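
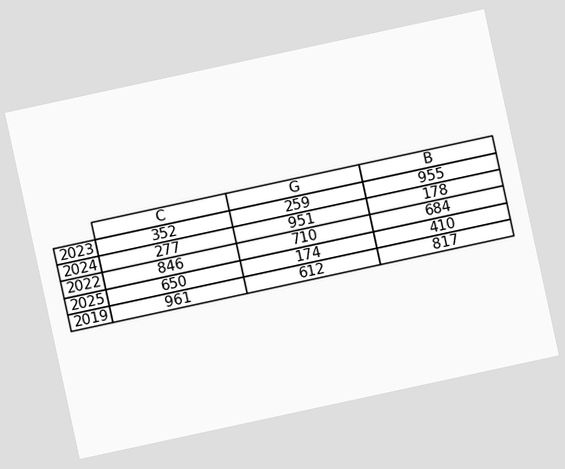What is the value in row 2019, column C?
The chart is tilted about 12° counter-clockwise. The (2019, C) cell reads 961.

961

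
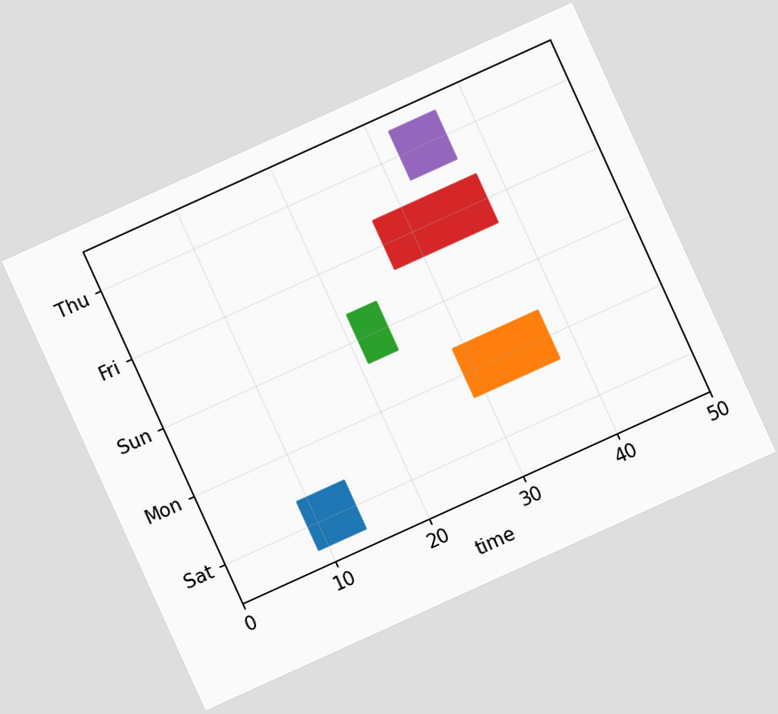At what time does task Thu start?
The chart is tilted about 24° counter-clockwise. The Thu bar begins at t=32.

32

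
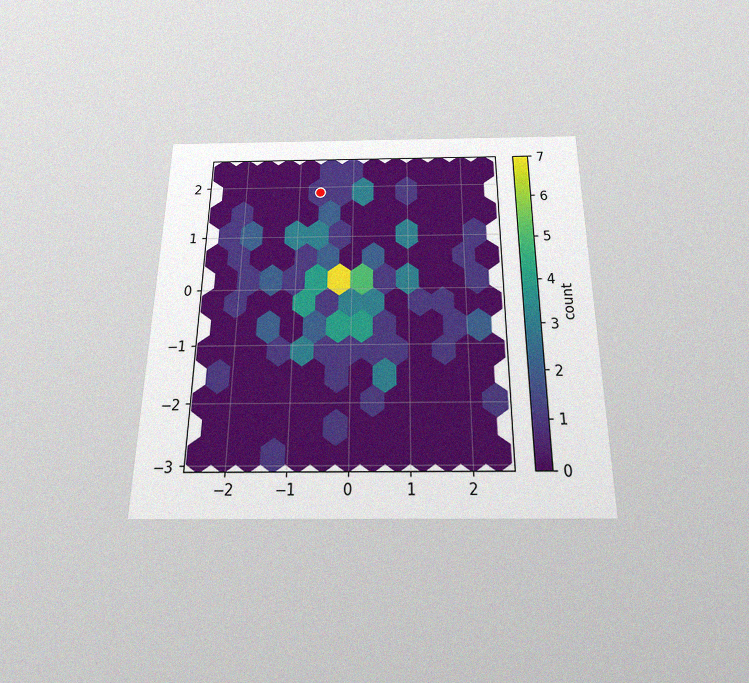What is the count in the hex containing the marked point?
1

The chart is viewed slightly from below, with some photo noise. The marked hex reads 1 on the colorbar.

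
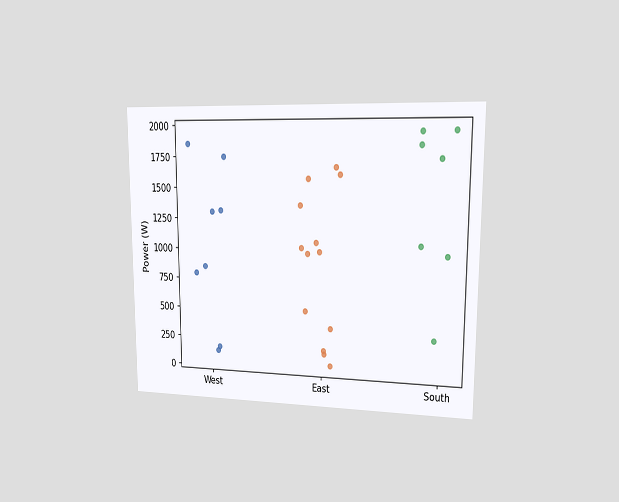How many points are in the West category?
8

The chart is viewed slightly from the right. Counting the markers in the West column gives 8.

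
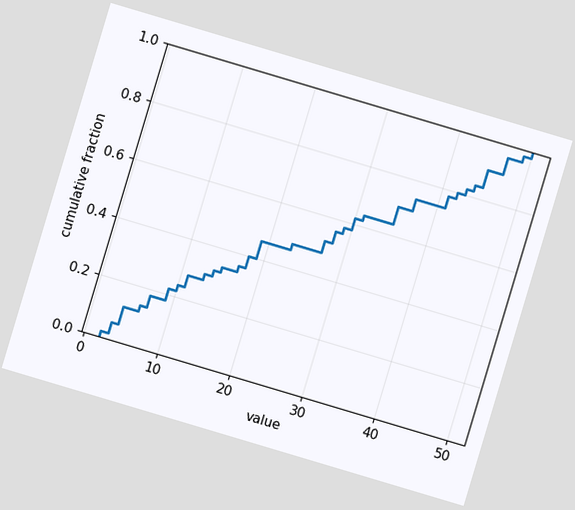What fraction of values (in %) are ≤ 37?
The chart is tilted about 17° clockwise. At x=37 the ECDF step is at 74%.

74%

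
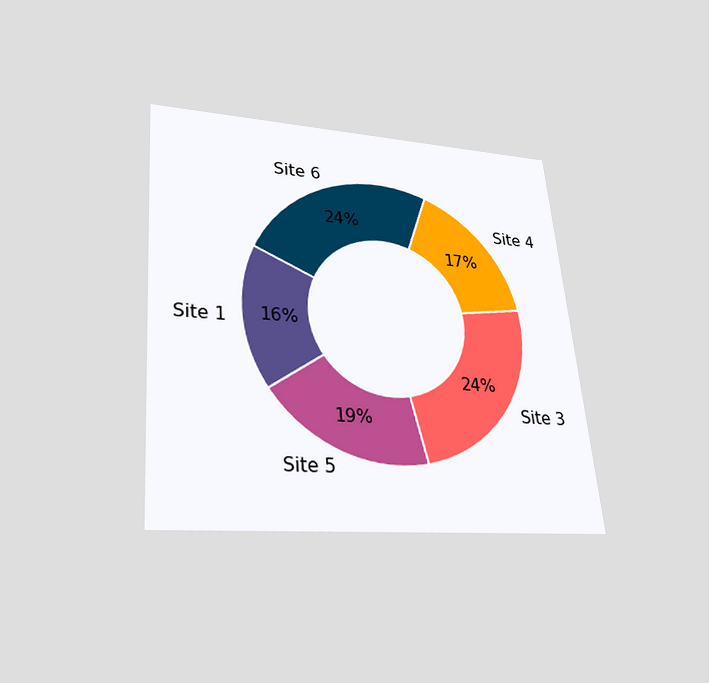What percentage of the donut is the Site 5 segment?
The chart is tilted about 5° counter-clockwise and viewed slightly from below. The Site 5 segment takes up 19% of the ring.

19%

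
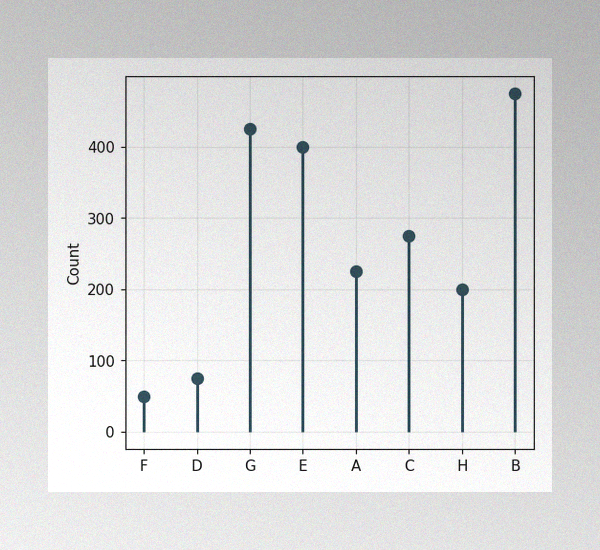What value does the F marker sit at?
The image has some photo noise and uneven lighting. The F marker sits at 50.

50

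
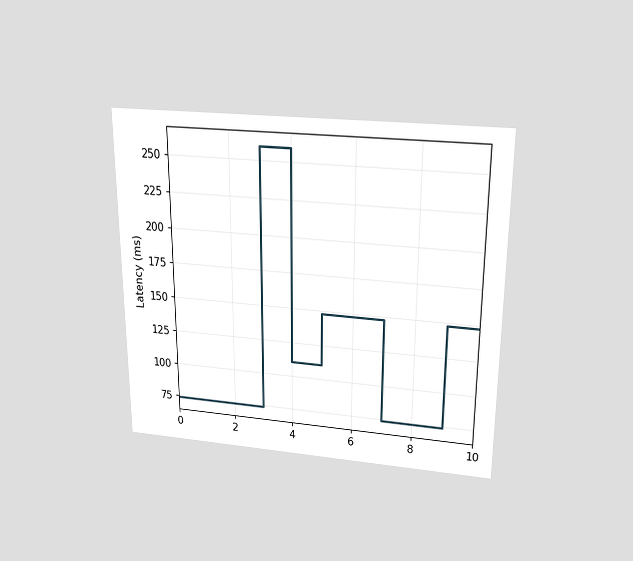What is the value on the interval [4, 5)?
The chart is viewed slightly from above. On [4, 5) the step sits at 111ms.

111ms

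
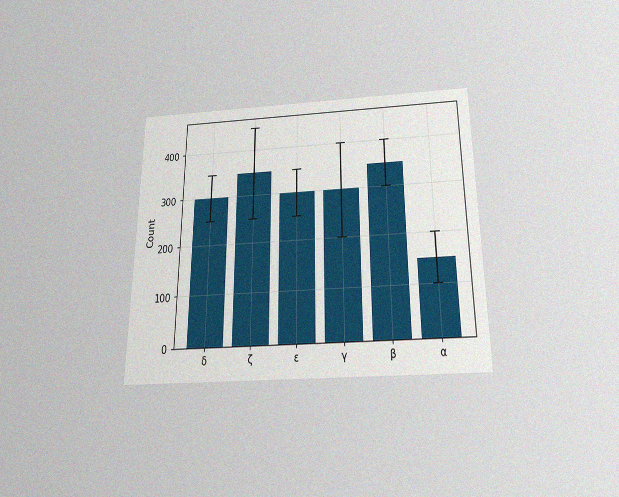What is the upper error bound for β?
400

The chart is viewed slightly from below, with some photo noise. The β bar's upper whisker reaches 400.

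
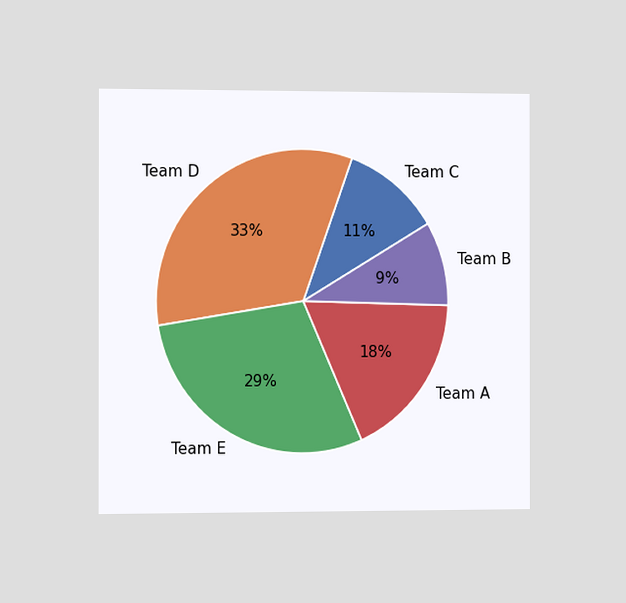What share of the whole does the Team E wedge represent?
29%

The chart is viewed slightly from the left. The Team E slice takes up 29% of the pie.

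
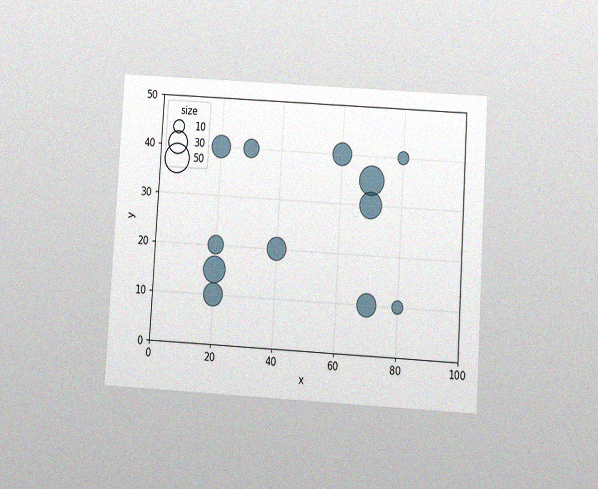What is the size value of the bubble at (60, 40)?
30

The chart is tilted about 3° clockwise and viewed slightly from below, with some photo noise. Matching the bubble at (60, 40) against the size legend gives 30.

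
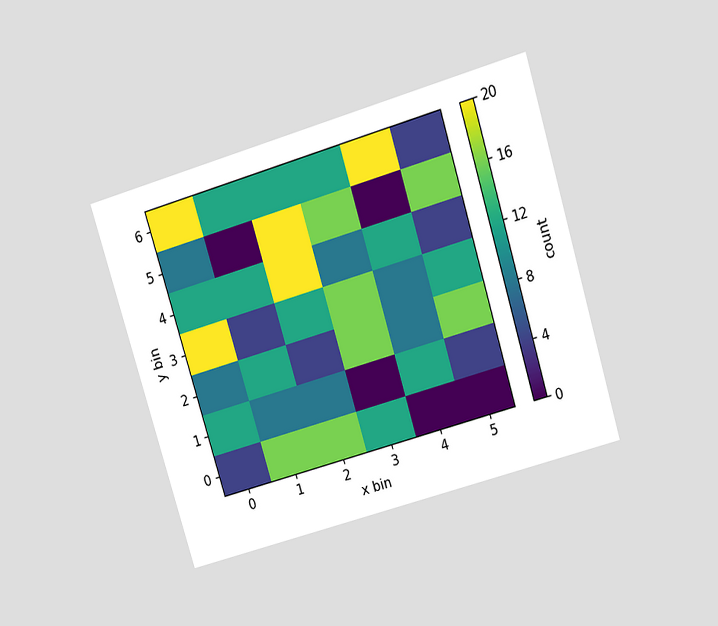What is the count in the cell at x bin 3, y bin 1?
The chart is tilted about 17° counter-clockwise and viewed slightly from above. Matching the cell (3, 1) against the colorbar gives 0.

0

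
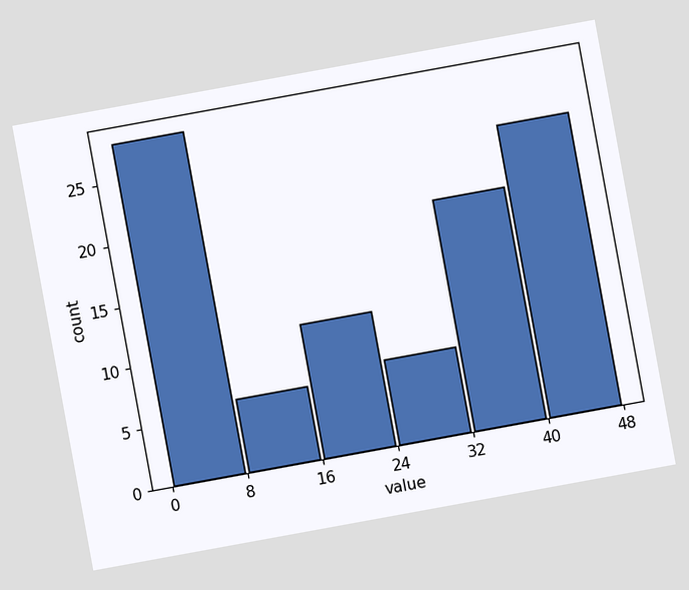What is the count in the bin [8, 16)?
6

The chart is tilted about 10° counter-clockwise. The [8, 16) bin has height 6.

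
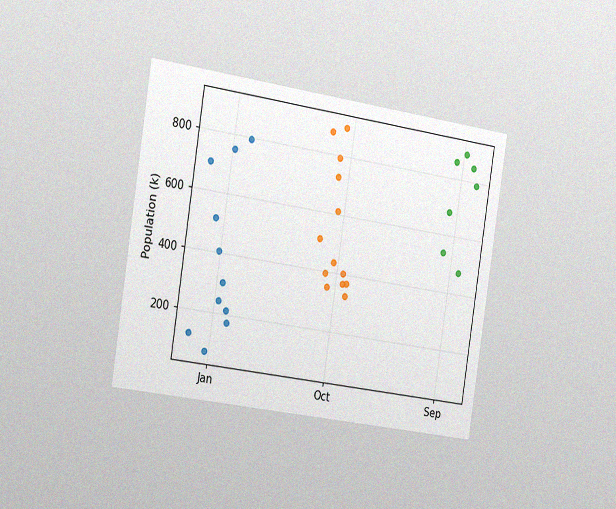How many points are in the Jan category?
11

The chart is tilted about 9° clockwise and viewed slightly from the left, with some photo noise. Counting the markers in the Jan column gives 11.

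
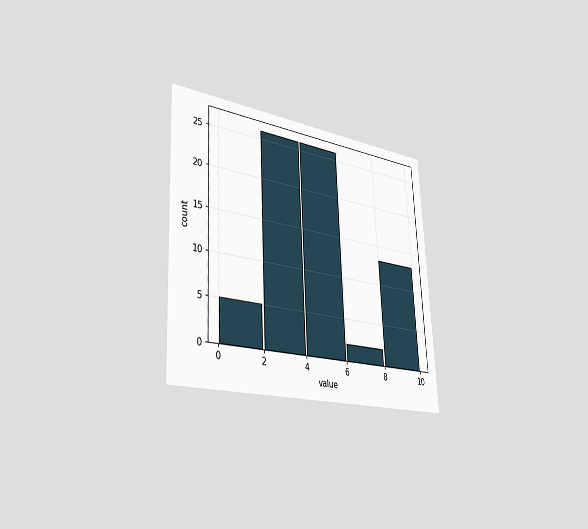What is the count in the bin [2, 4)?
26

The chart is tilted about 3° counter-clockwise and viewed slightly from the left. The [2, 4) bin has height 26.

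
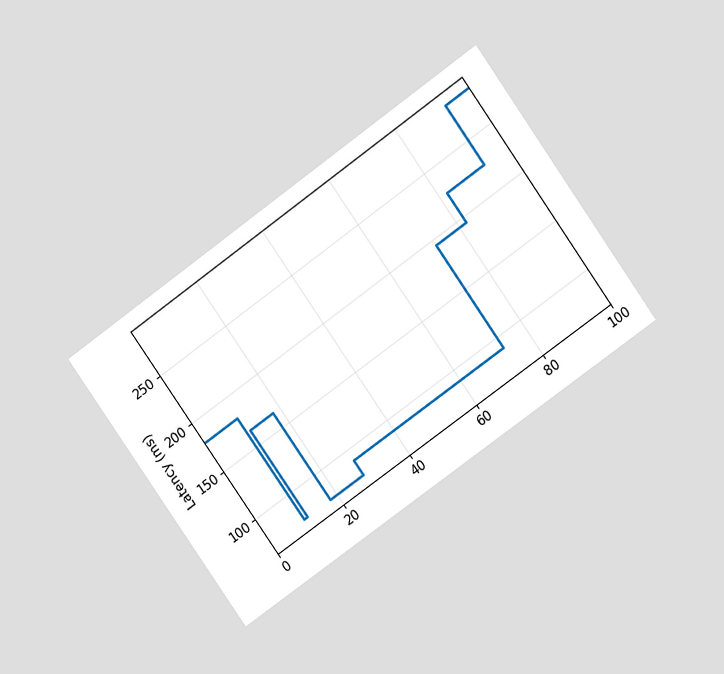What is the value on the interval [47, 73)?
The chart is tilted about 35° counter-clockwise and viewed at a slight angle. On [47, 73) the step sits at 90ms.

90ms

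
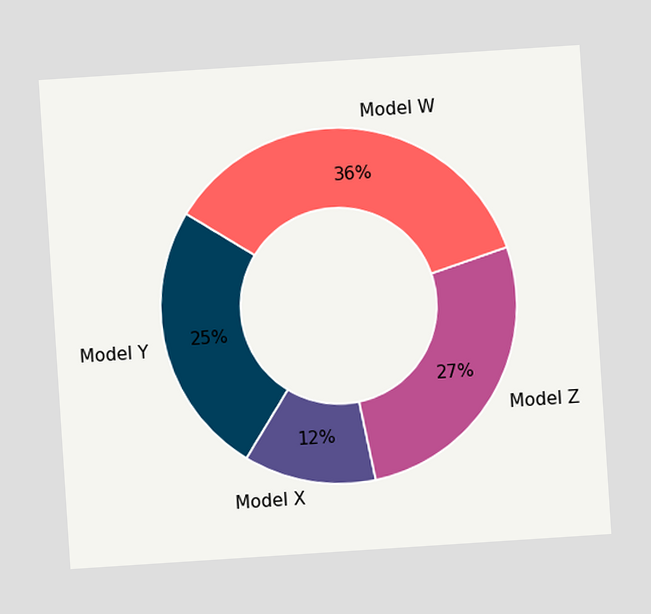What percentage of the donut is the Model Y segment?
The chart is tilted about 4° counter-clockwise. The Model Y segment takes up 25% of the ring.

25%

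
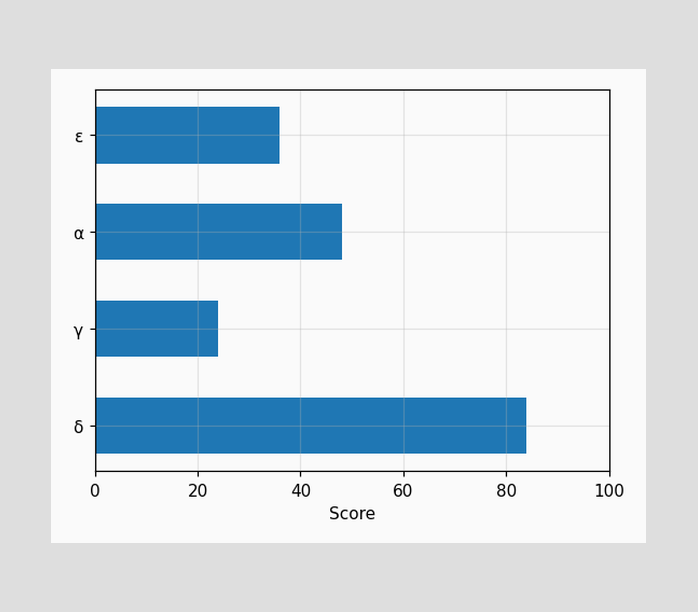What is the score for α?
Reading along the chart's x-axis, the α bar reaches 48.

48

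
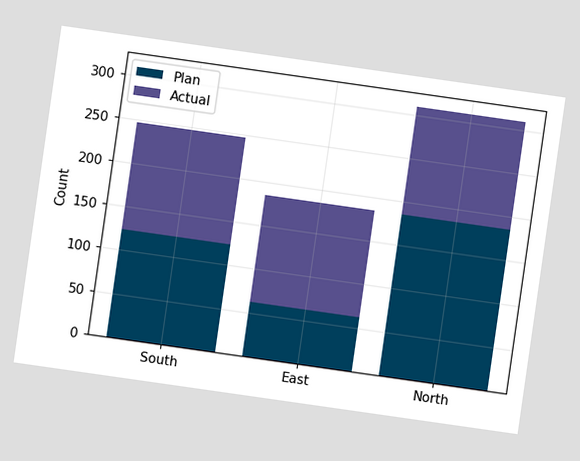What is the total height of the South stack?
248

The chart is tilted about 8° clockwise. The South stack's top reaches 248 on the y-axis.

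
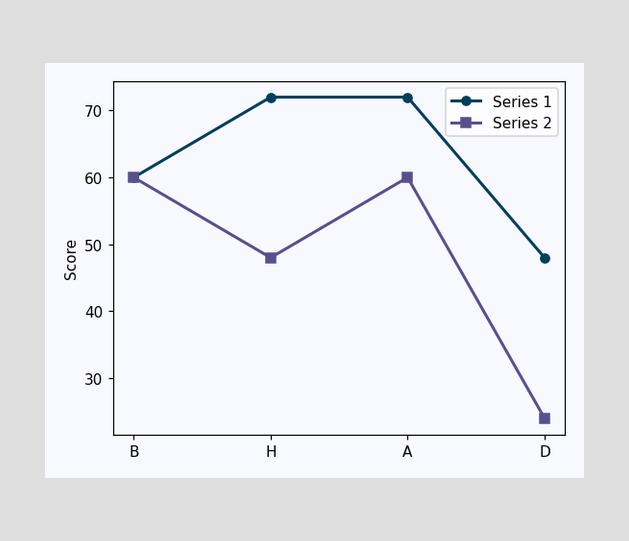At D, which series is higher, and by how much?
Series 1, by 24

At D, Series 1 sits above the other line by 24.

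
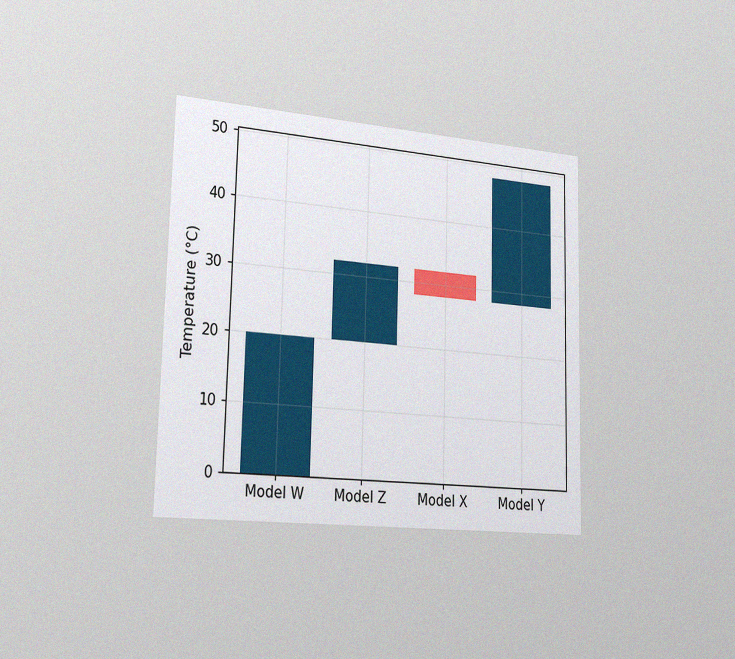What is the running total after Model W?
20°C

The chart is viewed slightly from the left, with some photo noise. After Model W the running total reaches 20°C.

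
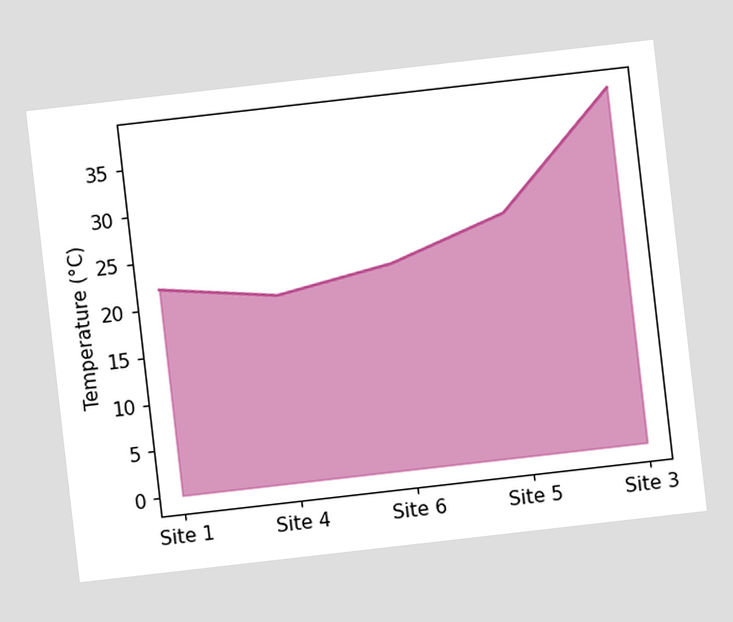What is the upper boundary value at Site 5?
26°C

The chart is tilted about 7° counter-clockwise. At Site 5 the upper boundary is at 26°C.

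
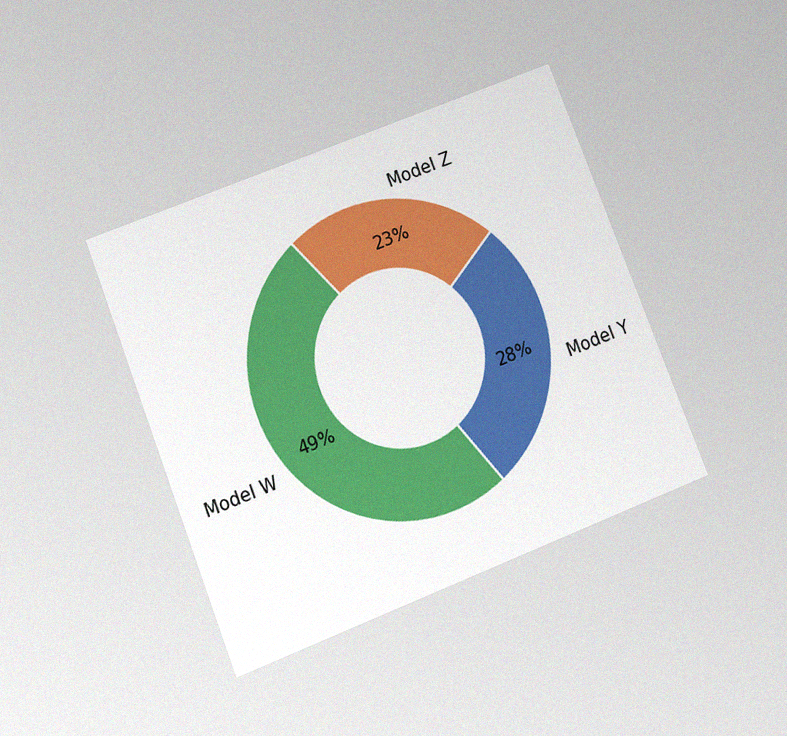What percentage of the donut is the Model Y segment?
The chart is tilted about 21° counter-clockwise and viewed slightly from below, with some photo noise. The Model Y segment takes up 28% of the ring.

28%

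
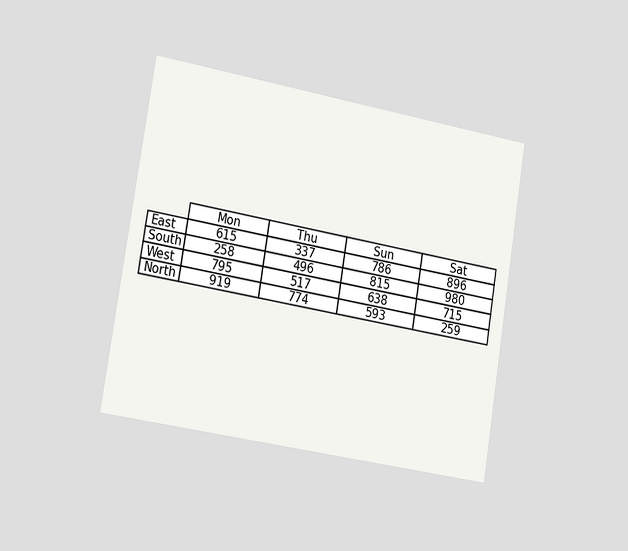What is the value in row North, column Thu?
774

The chart is tilted about 9° clockwise and viewed slightly from the left. The (North, Thu) cell reads 774.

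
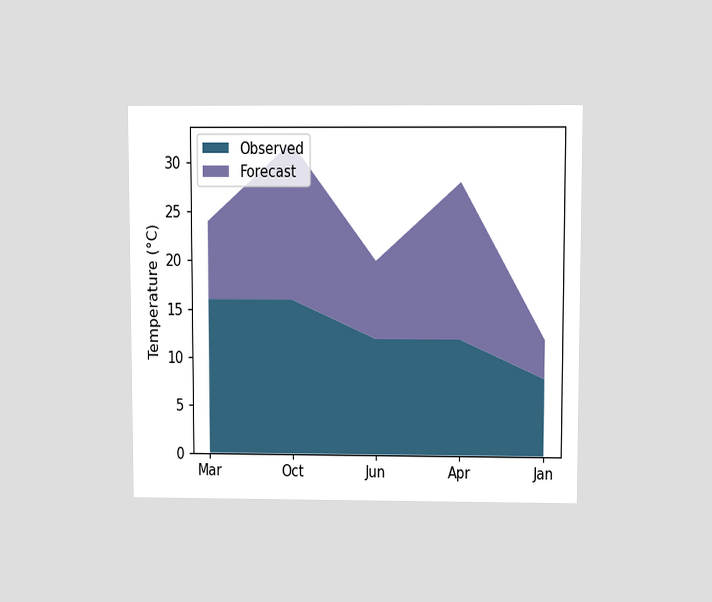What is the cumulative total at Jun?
20°C

The chart is viewed slightly from above. The stacked total at Jun reaches 20°C.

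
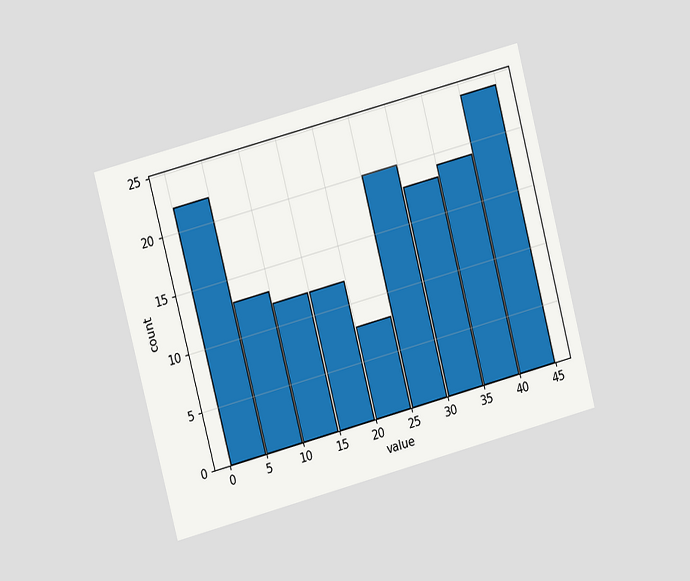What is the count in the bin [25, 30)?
The chart is tilted about 15° counter-clockwise and viewed at a slight angle. The [25, 30) bin has height 20.

20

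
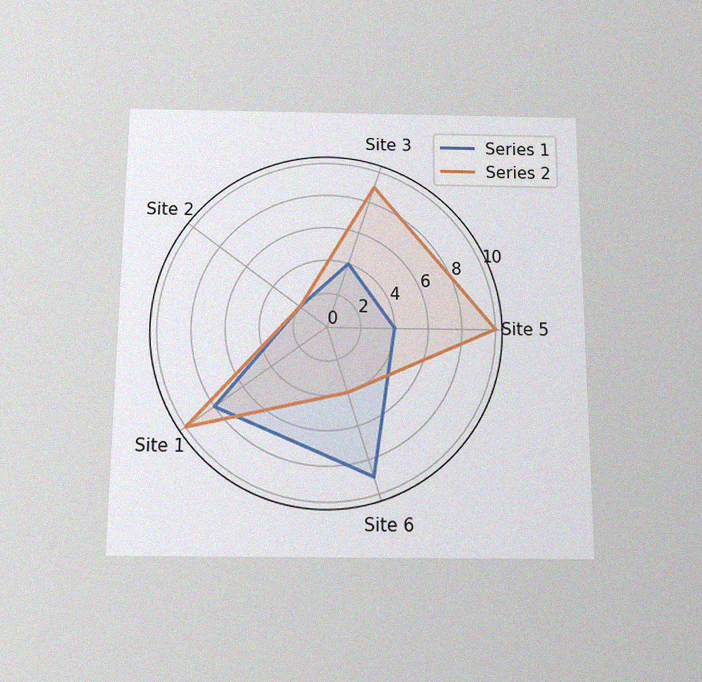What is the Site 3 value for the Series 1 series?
4

The chart is viewed slightly from below, with some photo noise. On the Site 3 axis, Series 1 reaches 4.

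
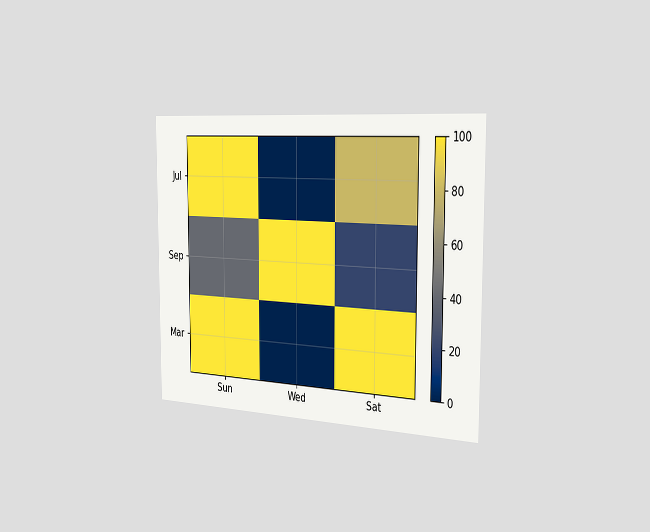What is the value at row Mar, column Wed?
The chart is viewed slightly from the right. Matching cell (Mar, Wed) against the colorbar gives 0.

0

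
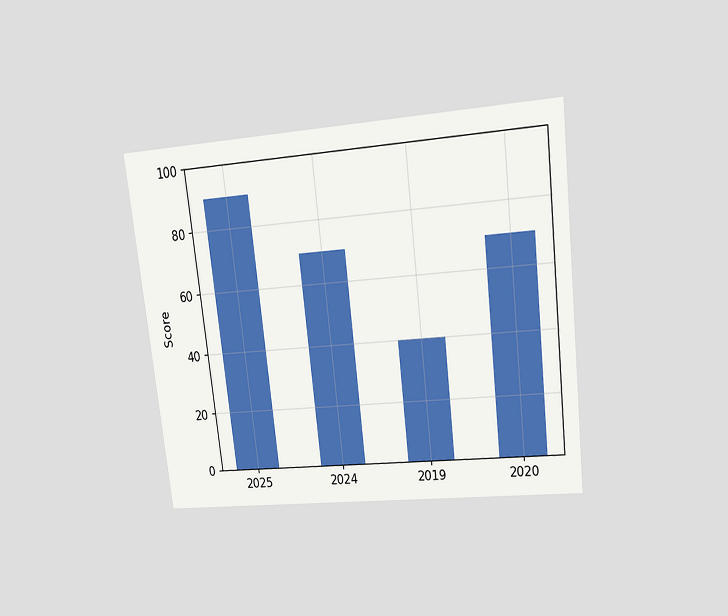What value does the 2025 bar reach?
The chart is tilted about 7° counter-clockwise and viewed at a slight angle. Reading along the chart's y-axis, the 2025 bar reaches 90.

90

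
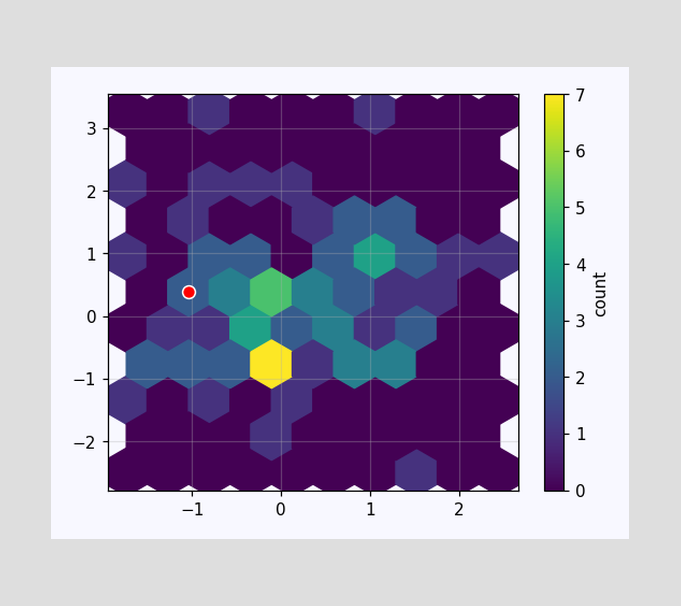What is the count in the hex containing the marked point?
2

The marked hex reads 2 on the colorbar.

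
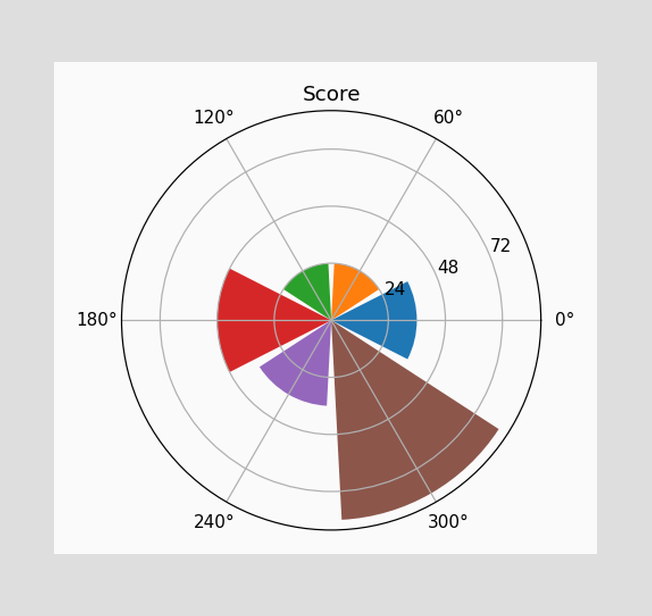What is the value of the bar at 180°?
The bar at 180° reaches 48 on the radial axis.

48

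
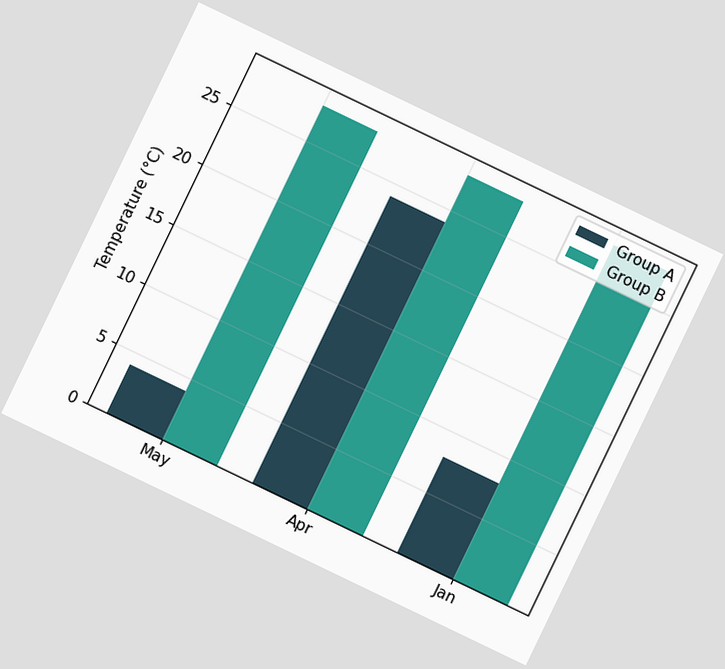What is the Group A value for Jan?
The chart is tilted about 26° clockwise. The Group A bar at Jan reaches 8°C on the y-axis.

8°C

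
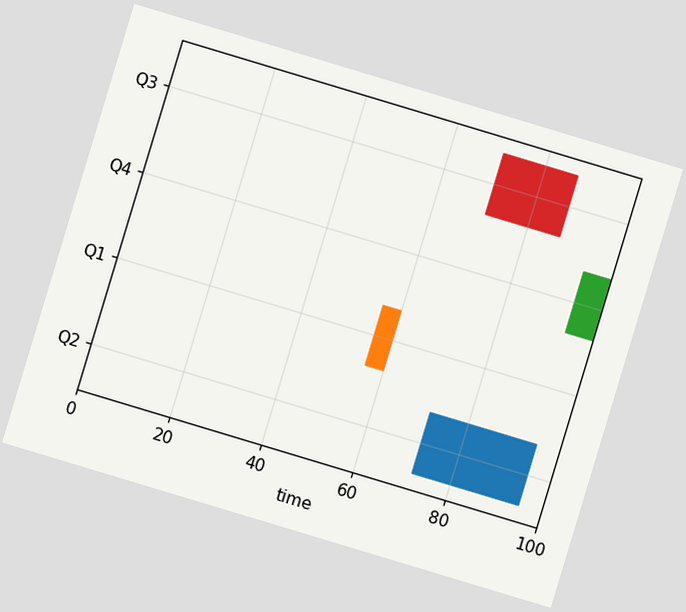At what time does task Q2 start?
The chart is tilted about 17° clockwise. The Q2 bar begins at t=72.

72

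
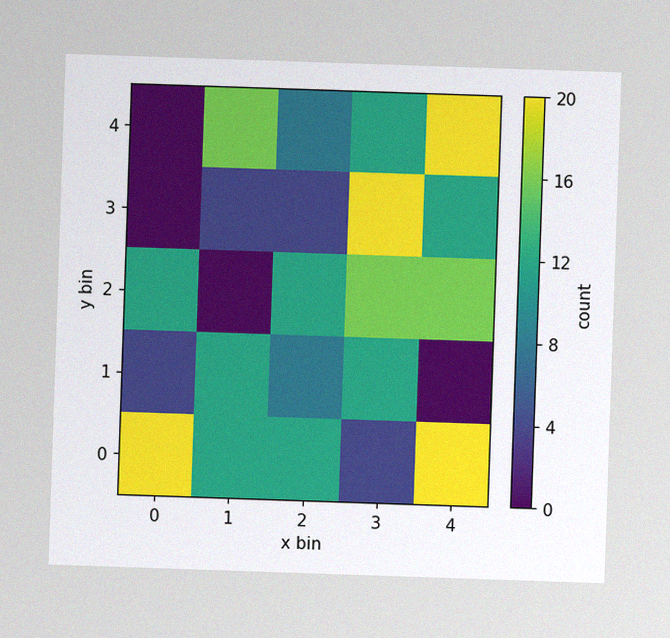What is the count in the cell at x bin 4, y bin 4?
The image has some photo noise and uneven lighting. Matching the cell (4, 4) against the colorbar gives 20.

20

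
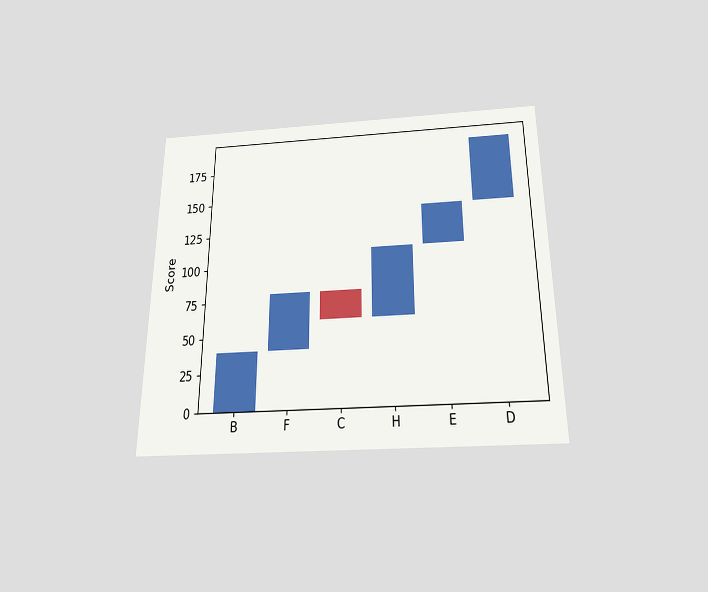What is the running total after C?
The chart is viewed slightly from below. After C the running total reaches 60.

60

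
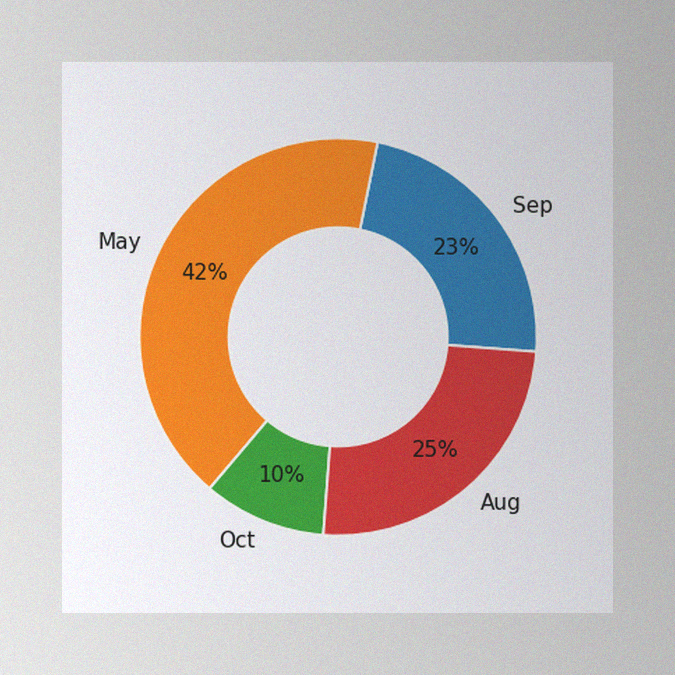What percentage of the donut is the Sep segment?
The image has some photo noise and uneven lighting. The Sep segment takes up 23% of the ring.

23%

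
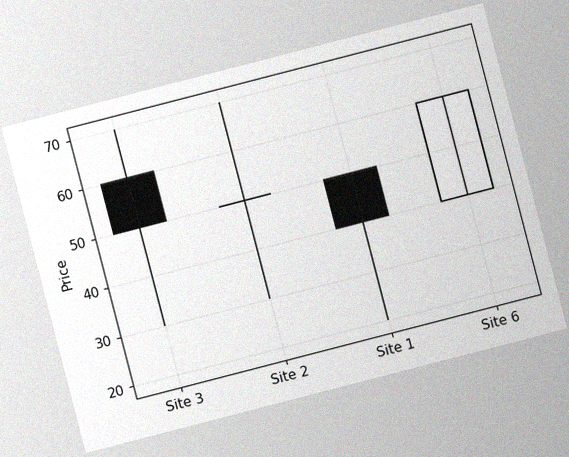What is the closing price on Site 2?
50

The chart is tilted about 15° counter-clockwise, with some photo noise. The Site 2 candle closes at 50.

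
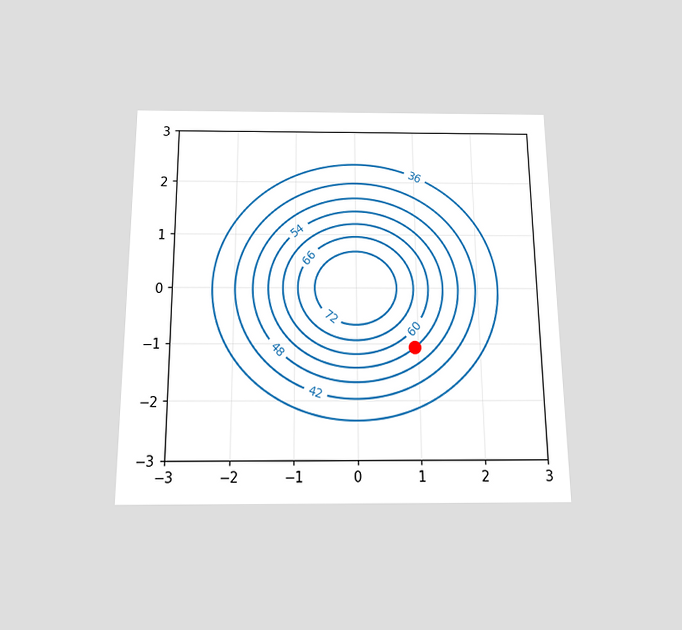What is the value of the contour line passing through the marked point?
54

The chart is viewed slightly from below. The marked point sits on the contour labelled 54.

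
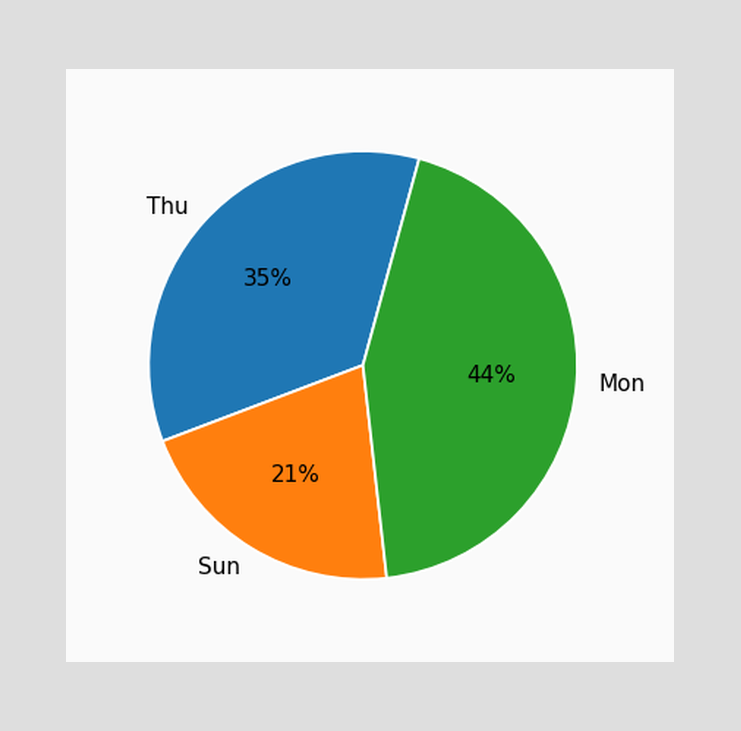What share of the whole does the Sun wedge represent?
21%

The Sun slice takes up 21% of the pie.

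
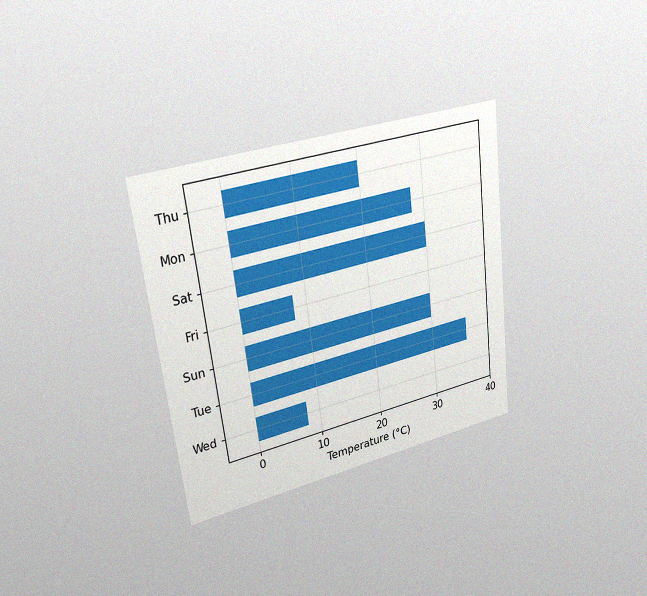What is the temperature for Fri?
The chart is tilted about 7° counter-clockwise and viewed slightly from the left, with some photo noise. Reading along the chart's x-axis, the Fri bar reaches 8°C.

8°C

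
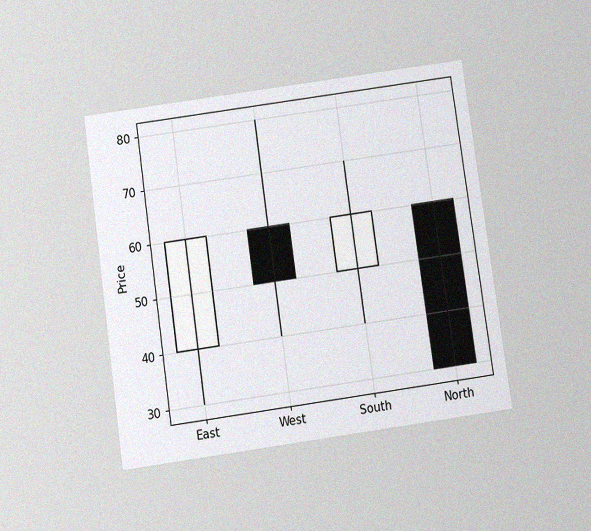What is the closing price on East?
The chart is tilted about 8° counter-clockwise and viewed slightly from below, with some photo noise. The East candle closes at 60.

60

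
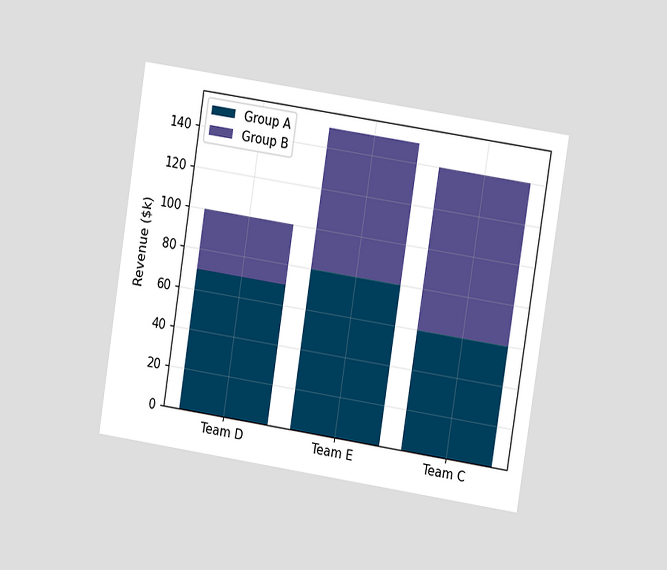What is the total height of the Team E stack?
The chart is tilted about 9° clockwise and viewed at a slight angle. The Team E stack's top reaches $150k on the y-axis.

$150k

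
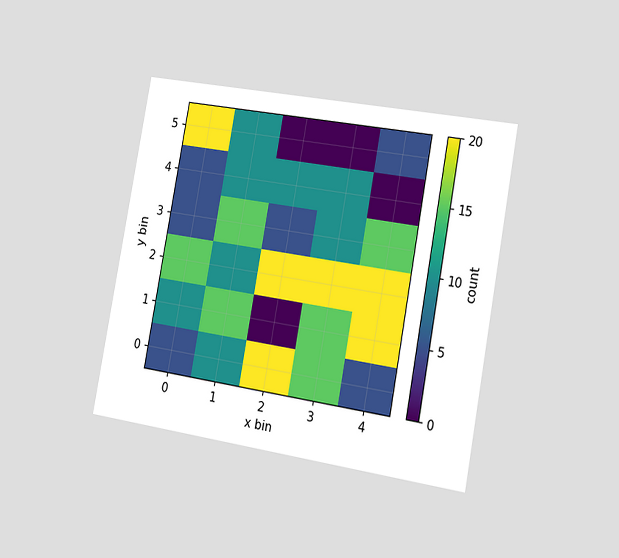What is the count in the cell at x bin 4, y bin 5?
5

The chart is tilted about 10° clockwise and viewed slightly from the right. Matching the cell (4, 5) against the colorbar gives 5.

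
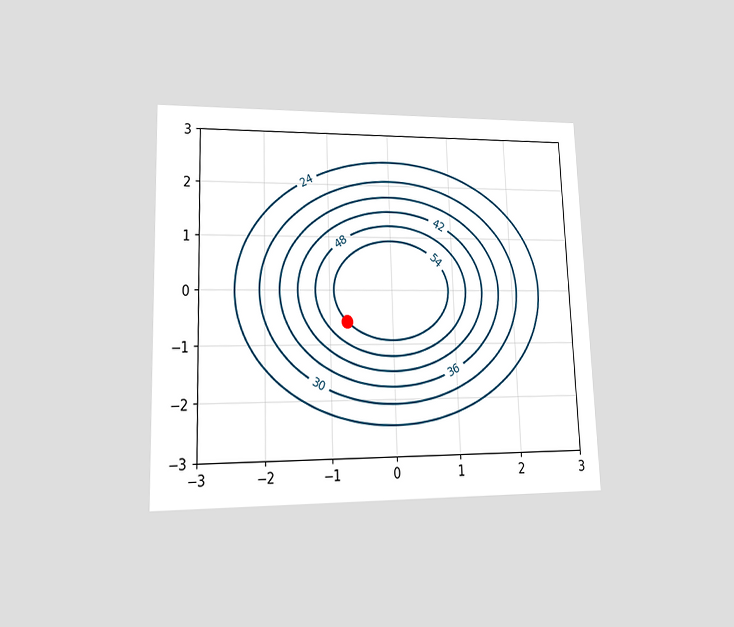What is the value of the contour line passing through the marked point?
The chart is tilted about 2° counter-clockwise and viewed at a slight angle. The marked point sits on the contour labelled 54.

54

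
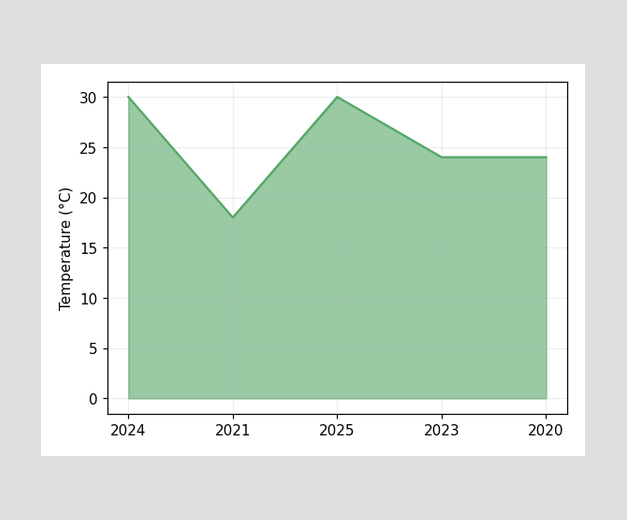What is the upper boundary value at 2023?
24°C

At 2023 the upper boundary is at 24°C.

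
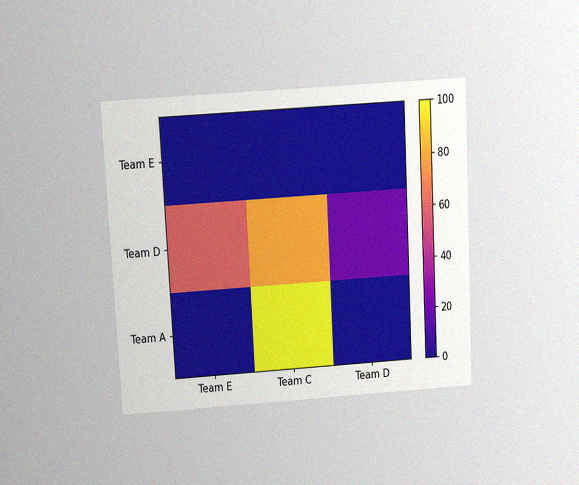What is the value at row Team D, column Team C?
The chart is tilted about 3° counter-clockwise and viewed slightly from above, with some photo noise. Matching cell (Team D, Team C) against the colorbar gives 80.

80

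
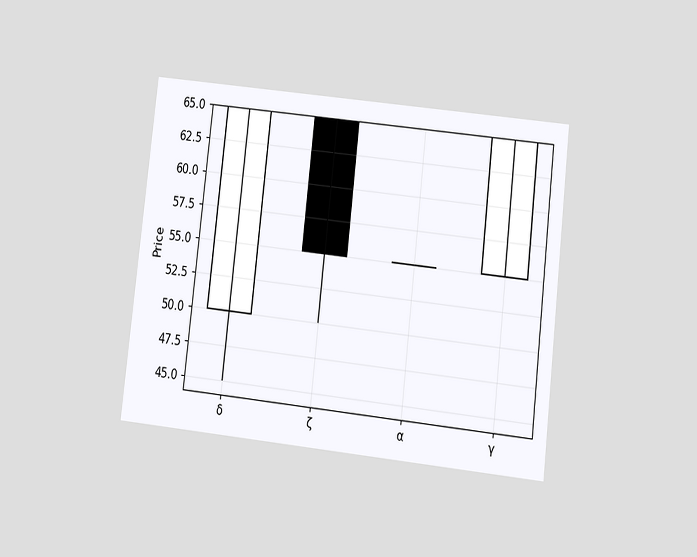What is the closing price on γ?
65

The chart is tilted about 7° clockwise and viewed slightly from below. The γ candle closes at 65.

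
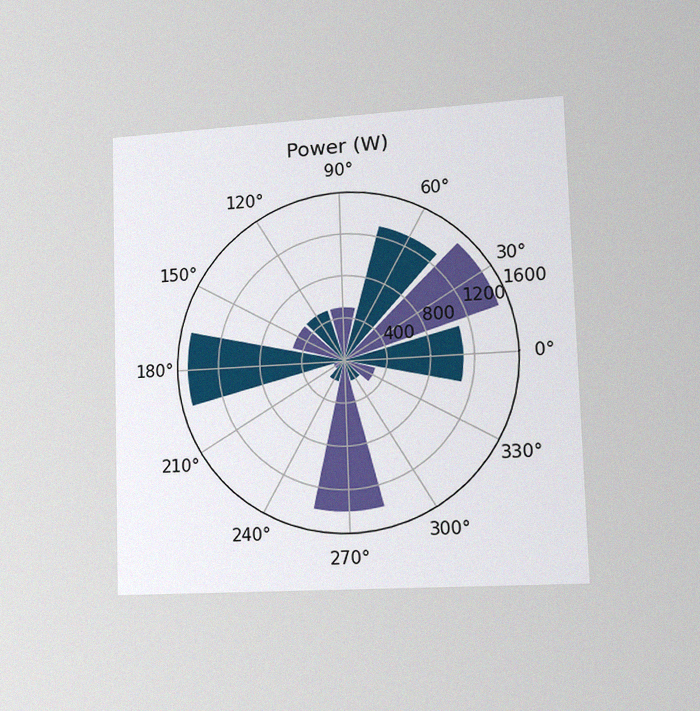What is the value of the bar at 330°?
300W

The chart is viewed slightly from the right, with some photo noise. The bar at 330° reaches 300W on the radial axis.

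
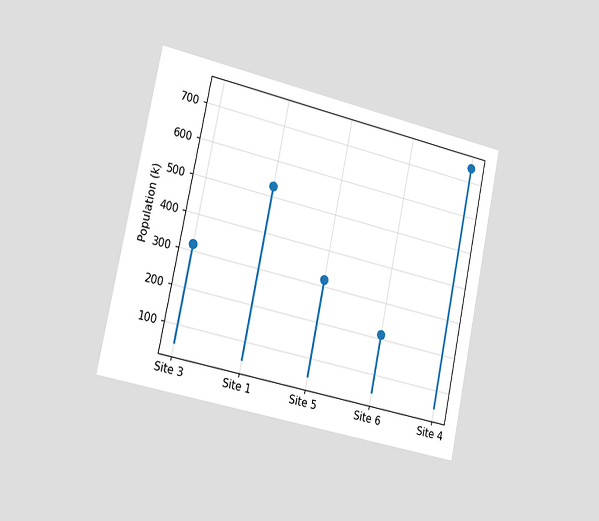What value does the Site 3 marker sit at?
318k

The chart is tilted about 12° clockwise and viewed slightly from the left. The Site 3 marker sits at 318k.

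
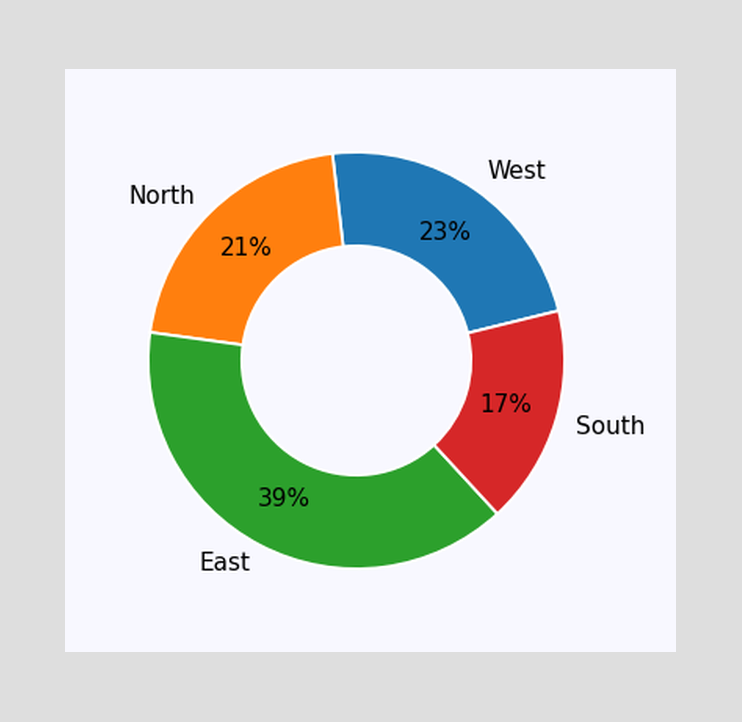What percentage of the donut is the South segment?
17%

The South segment takes up 17% of the ring.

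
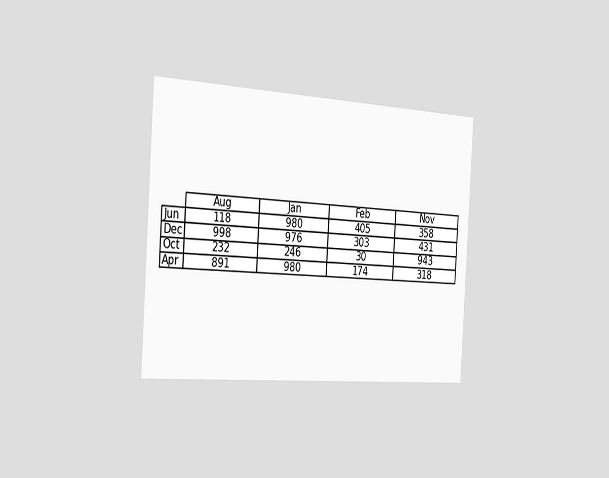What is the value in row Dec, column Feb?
303

The chart is tilted about 4° clockwise and viewed slightly from the left. The (Dec, Feb) cell reads 303.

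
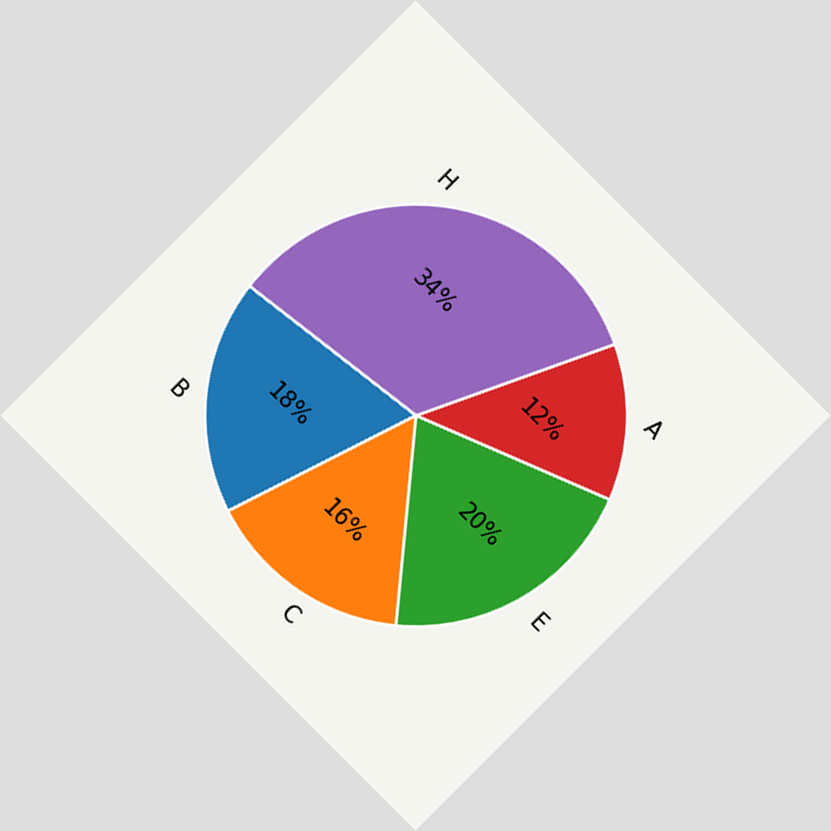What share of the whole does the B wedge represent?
18%

The chart is tilted about 45° clockwise. The B slice takes up 18% of the pie.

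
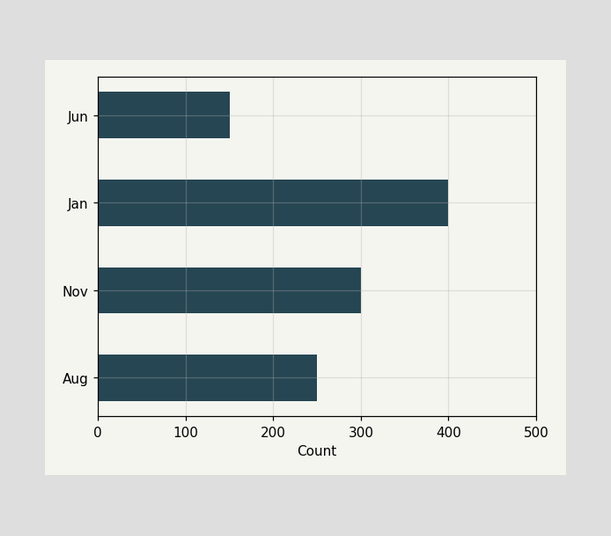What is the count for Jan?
400

Reading along the chart's x-axis, the Jan bar reaches 400.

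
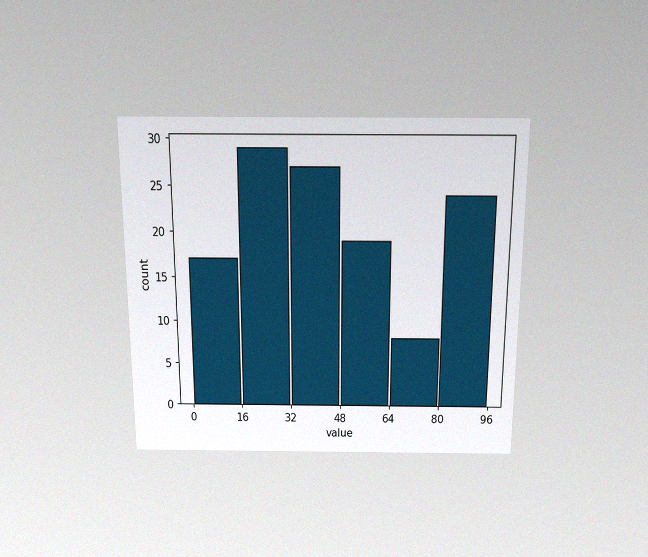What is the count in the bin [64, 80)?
8

The chart is viewed slightly from above, with some photo noise. The [64, 80) bin has height 8.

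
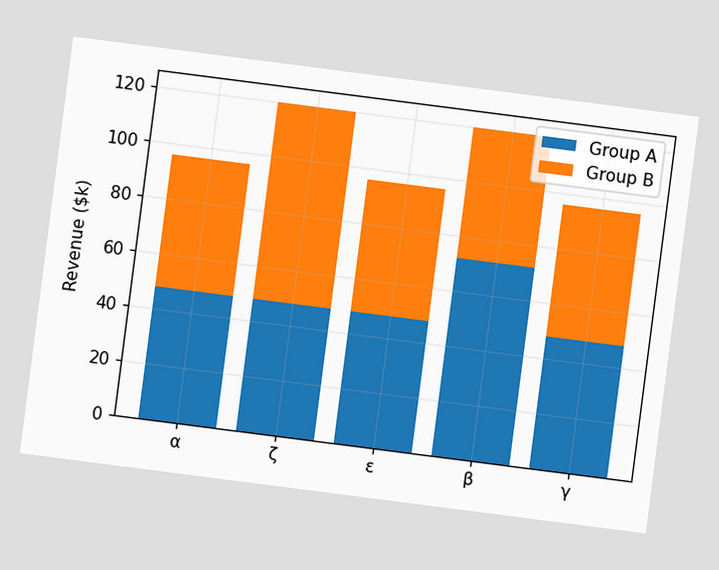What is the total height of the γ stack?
$96k

The chart is tilted about 7° clockwise. The γ stack's top reaches $96k on the y-axis.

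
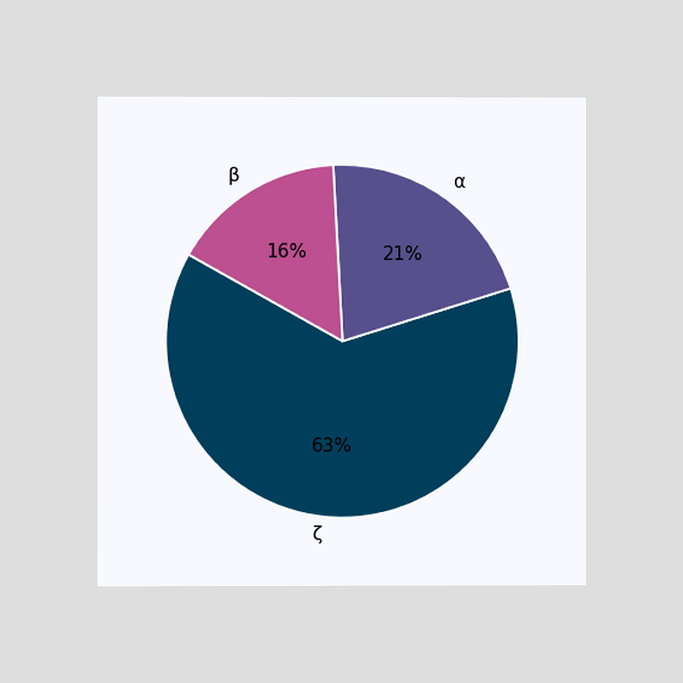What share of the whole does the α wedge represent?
21%

The chart is viewed at a slight angle. The α slice takes up 21% of the pie.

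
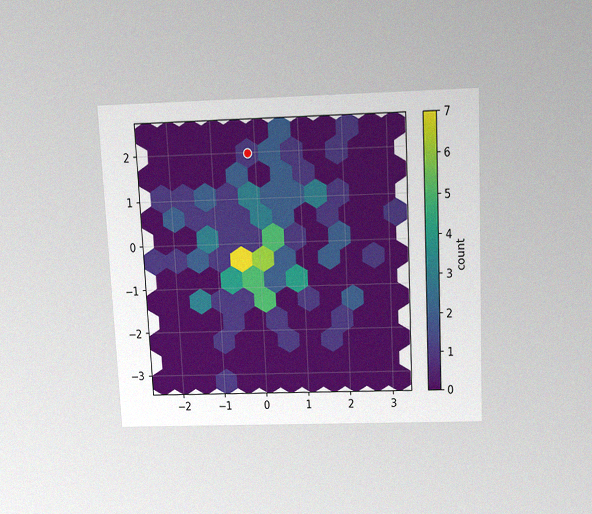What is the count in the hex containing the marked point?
The chart is tilted about 3° counter-clockwise and viewed slightly from above, with some photo noise. The marked hex reads 1 on the colorbar.

1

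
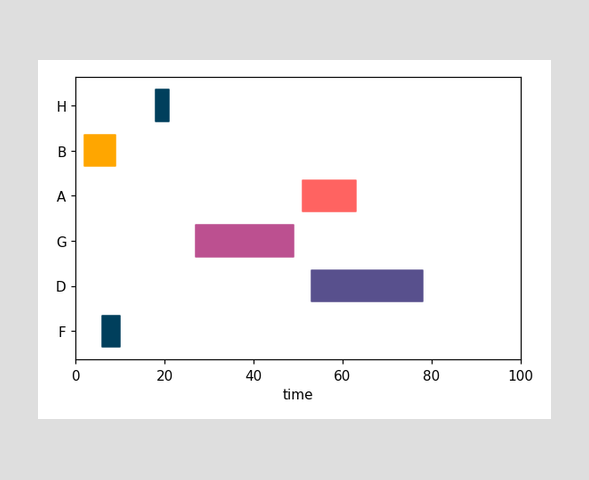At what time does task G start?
The G bar begins at t=27.

27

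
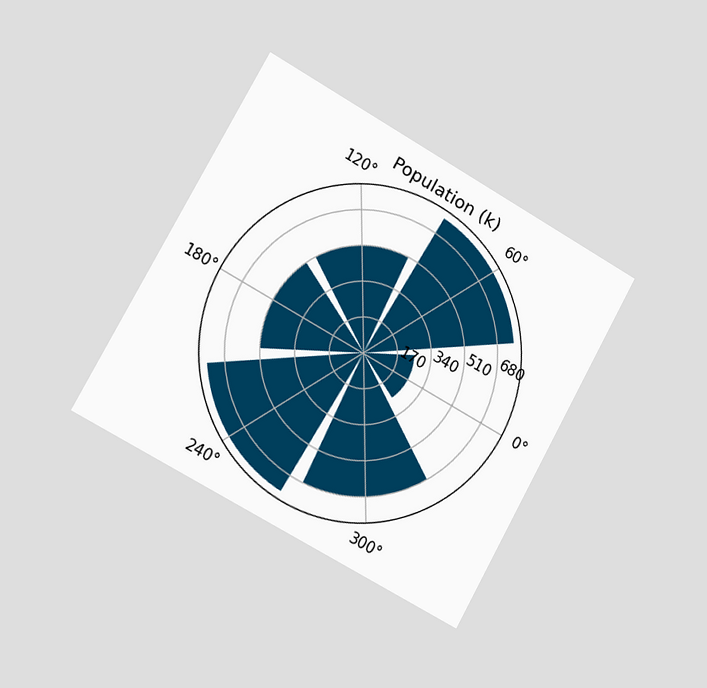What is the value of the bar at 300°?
680k

The chart is tilted about 29° clockwise and viewed slightly from the left. The bar at 300° reaches 680k on the radial axis.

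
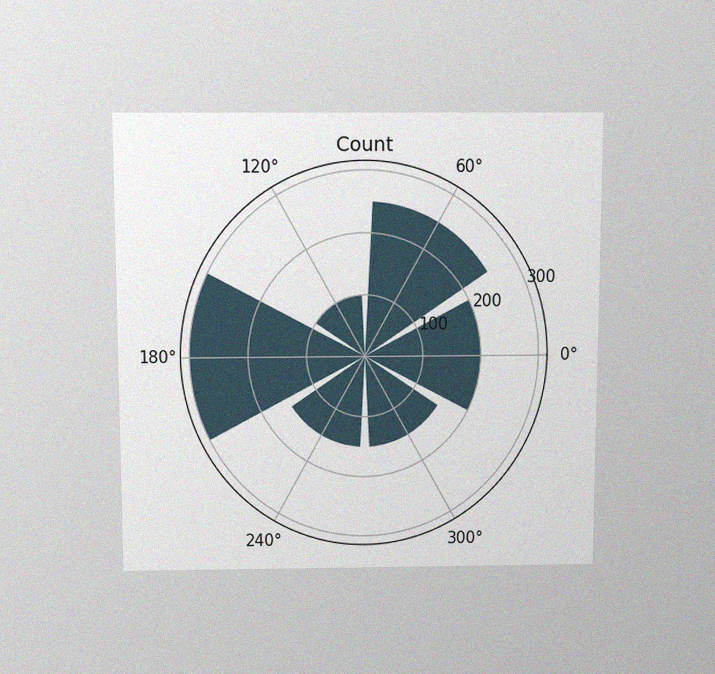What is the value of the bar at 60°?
The chart is viewed slightly from above, with some photo noise. The bar at 60° reaches 250 on the radial axis.

250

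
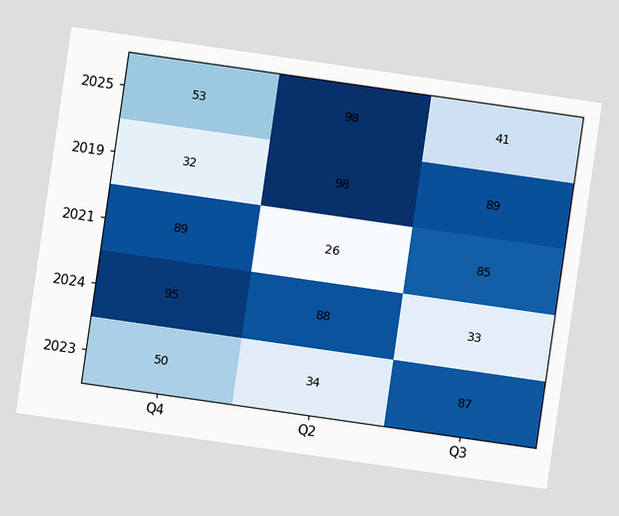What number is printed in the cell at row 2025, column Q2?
The chart is tilted about 8° clockwise. The (2025, Q2) cell reads 98.

98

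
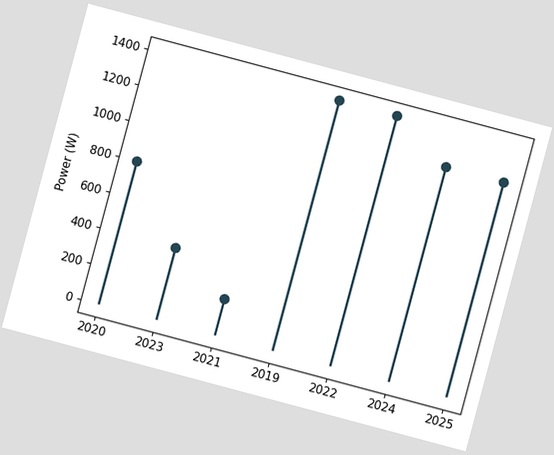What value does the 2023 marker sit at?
The chart is tilted about 15° clockwise. The 2023 marker sits at 400W.

400W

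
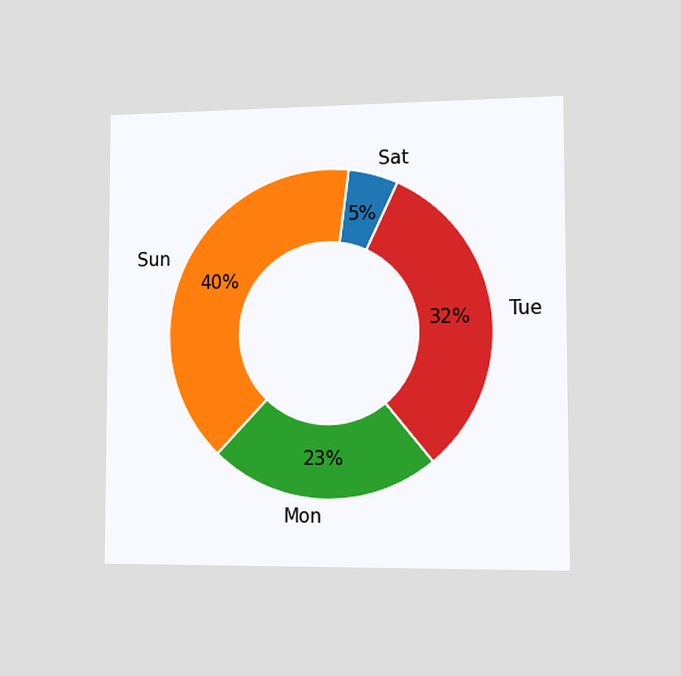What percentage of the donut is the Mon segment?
23%

The chart is viewed slightly from the right. The Mon segment takes up 23% of the ring.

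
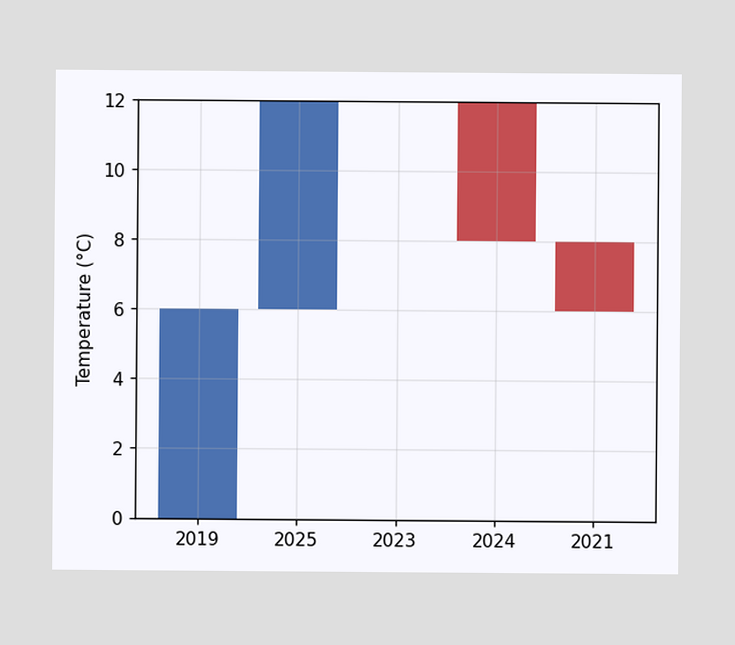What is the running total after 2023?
12°C

After 2023 the running total reaches 12°C.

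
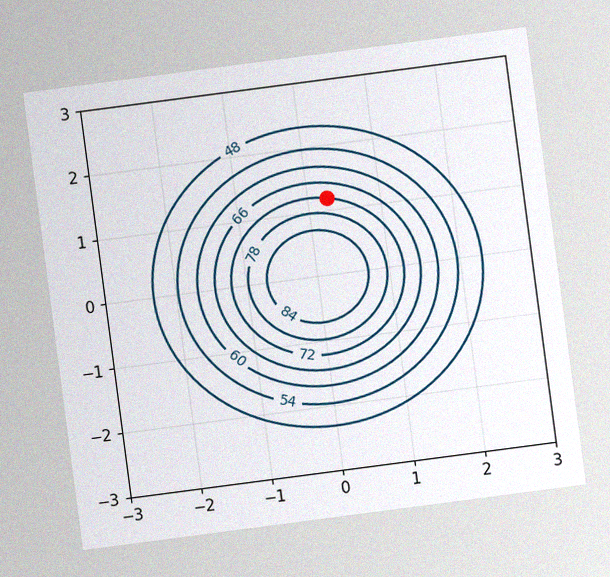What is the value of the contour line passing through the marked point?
72

The chart is tilted about 7° counter-clockwise, with some photo noise. The marked point sits on the contour labelled 72.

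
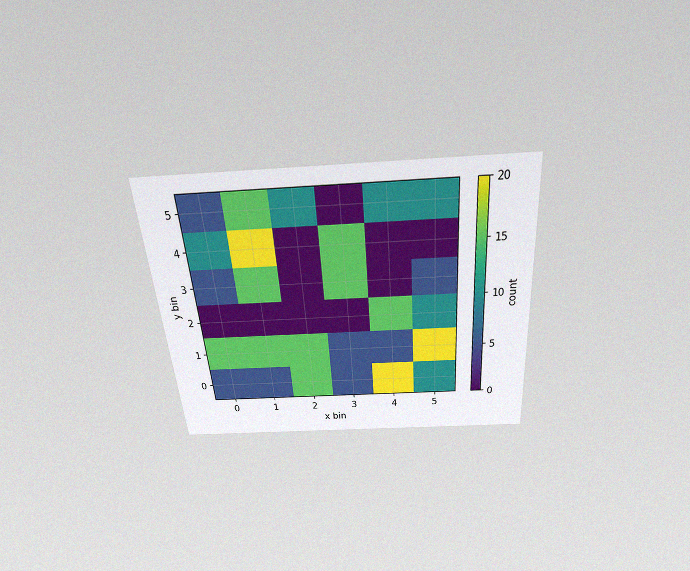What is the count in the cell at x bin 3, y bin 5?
0

The chart is tilted about 4° counter-clockwise and viewed slightly from above, with some photo noise. Matching the cell (3, 5) against the colorbar gives 0.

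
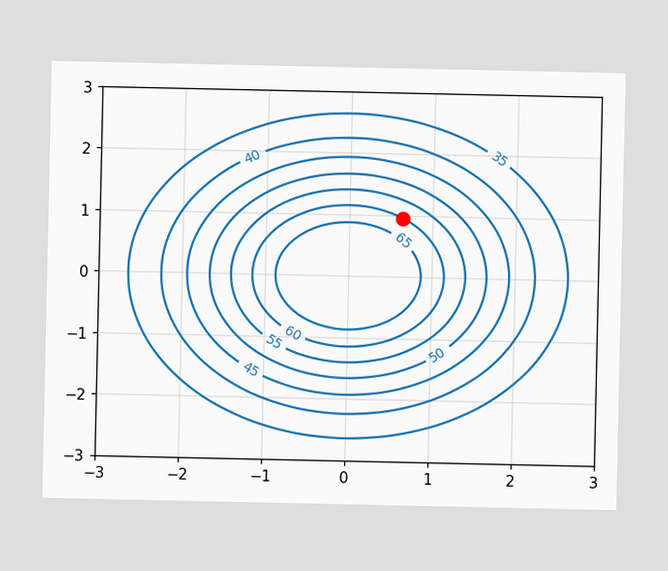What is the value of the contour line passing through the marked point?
The marked point sits on the contour labelled 60.

60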